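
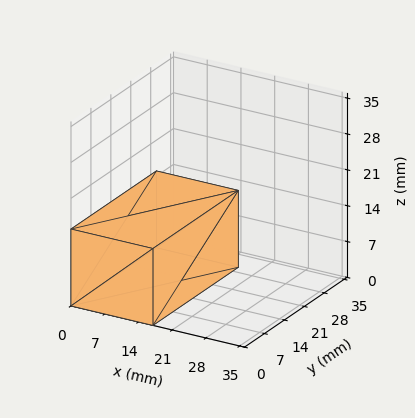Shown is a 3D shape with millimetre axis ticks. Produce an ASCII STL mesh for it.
Reading the render: the shape is a rectangular box, roughly 17 × 30 mm footprint and 15 mm tall (dimensions read to the nearest mm from the axis ticks). For the STL, each face is triangulated and given an outward normal.

solid part
  facet normal 0.0000 0.0000 -1.0000
    outer loop
      vertex 17.00 30.00 0.00
      vertex 17.00 0.00 0.00
      vertex 0.00 0.00 0.00
    endloop
  endfacet
  facet normal 0.0000 0.0000 -1.0000
    outer loop
      vertex 0.00 30.00 0.00
      vertex 17.00 30.00 0.00
      vertex 0.00 0.00 0.00
    endloop
  endfacet
  facet normal 0.0000 0.0000 1.0000
    outer loop
      vertex 0.00 0.00 15.00
      vertex 17.00 0.00 15.00
      vertex 17.00 30.00 15.00
    endloop
  endfacet
  facet normal 0.0000 0.0000 1.0000
    outer loop
      vertex 0.00 0.00 15.00
      vertex 17.00 30.00 15.00
      vertex 0.00 30.00 15.00
    endloop
  endfacet
  facet normal 0.0000 -1.0000 0.0000
    outer loop
      vertex 0.00 0.00 0.00
      vertex 17.00 0.00 0.00
      vertex 17.00 0.00 15.00
    endloop
  endfacet
  facet normal 0.0000 -1.0000 0.0000
    outer loop
      vertex 0.00 0.00 0.00
      vertex 17.00 0.00 15.00
      vertex 0.00 0.00 15.00
    endloop
  endfacet
  facet normal 0.0000 1.0000 0.0000
    outer loop
      vertex 17.00 30.00 15.00
      vertex 17.00 30.00 0.00
      vertex 0.00 30.00 0.00
    endloop
  endfacet
  facet normal 0.0000 1.0000 0.0000
    outer loop
      vertex 0.00 30.00 15.00
      vertex 17.00 30.00 15.00
      vertex 0.00 30.00 0.00
    endloop
  endfacet
  facet normal -1.0000 0.0000 0.0000
    outer loop
      vertex 0.00 30.00 15.00
      vertex 0.00 30.00 0.00
      vertex 0.00 0.00 0.00
    endloop
  endfacet
  facet normal -1.0000 0.0000 0.0000
    outer loop
      vertex 0.00 0.00 15.00
      vertex 0.00 30.00 15.00
      vertex 0.00 0.00 0.00
    endloop
  endfacet
  facet normal 1.0000 0.0000 0.0000
    outer loop
      vertex 17.00 0.00 0.00
      vertex 17.00 30.00 0.00
      vertex 17.00 30.00 15.00
    endloop
  endfacet
  facet normal 1.0000 0.0000 0.0000
    outer loop
      vertex 17.00 0.00 0.00
      vertex 17.00 30.00 15.00
      vertex 17.00 0.00 15.00
    endloop
  endfacet
endsolid part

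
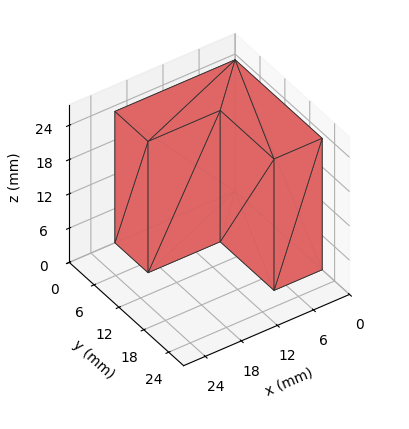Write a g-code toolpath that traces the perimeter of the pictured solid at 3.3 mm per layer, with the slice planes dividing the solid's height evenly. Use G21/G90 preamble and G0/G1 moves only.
Reading the render: the shape is an L-shaped prism: outer 20 × 21 mm, arm thicknesses ≈ 8 mm (horizontal) and 8 mm (vertical), extruded 23 mm in z (dimensions read to the nearest mm from the axis ticks). For the g-code, the solid's height is divided into equal slices at the stated Δz and each level perimeter traced with G1 moves after a G0 lift.

; perimeter-only toolpath
G21 ; units = mm
G90 ; absolute positioning
G28 ; home
; layer 1
G0 Z3.3
G0 X0.0 Y0.0
G1 X20.0 Y0.0
G1 X20.0 Y8.0
G1 X8.0 Y8.0
G1 X8.0 Y21.0
G1 X0.0 Y21.0
G1 X0.0 Y0.0
; layer 2
G0 Z6.6
G0 X0.0 Y0.0
G1 X20.0 Y0.0
G1 X20.0 Y8.0
G1 X8.0 Y8.0
G1 X8.0 Y21.0
G1 X0.0 Y21.0
G1 X0.0 Y0.0
; layer 3
G0 Z9.9
G0 X0.0 Y0.0
G1 X20.0 Y0.0
G1 X20.0 Y8.0
G1 X8.0 Y8.0
G1 X8.0 Y21.0
G1 X0.0 Y21.0
G1 X0.0 Y0.0
; layer 4
G0 Z13.1
G0 X0.0 Y0.0
G1 X20.0 Y0.0
G1 X20.0 Y8.0
G1 X8.0 Y8.0
G1 X8.0 Y21.0
G1 X0.0 Y21.0
G1 X0.0 Y0.0
; layer 5
G0 Z16.4
G0 X0.0 Y0.0
G1 X20.0 Y0.0
G1 X20.0 Y8.0
G1 X8.0 Y8.0
G1 X8.0 Y21.0
G1 X0.0 Y21.0
G1 X0.0 Y0.0
; layer 6
G0 Z19.7
G0 X0.0 Y0.0
G1 X20.0 Y0.0
G1 X20.0 Y8.0
G1 X8.0 Y8.0
G1 X8.0 Y21.0
G1 X0.0 Y21.0
G1 X0.0 Y0.0
; layer 7
G0 Z23.0
G0 X0.0 Y0.0
G1 X20.0 Y0.0
G1 X20.0 Y8.0
G1 X8.0 Y8.0
G1 X8.0 Y21.0
G1 X0.0 Y21.0
G1 X0.0 Y0.0
M2 ; end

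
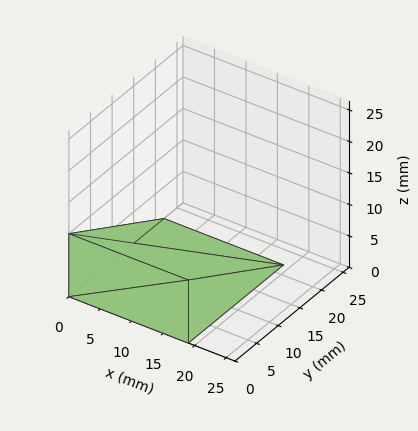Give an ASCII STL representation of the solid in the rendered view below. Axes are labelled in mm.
Reading the render: the shape is a wedge (ramp): 19 × 22 mm base, rising to 10 mm along the y=0 edge and sloping linearly to z=0 at y=22 (dimensions read to the nearest mm from the axis ticks). For the STL, each face is triangulated and given an outward normal.

solid part
  facet normal 0.0000 0.0000 -1.0000
    outer loop
      vertex 19.000 22.000 0.000
      vertex 19.000 0.000 0.000
      vertex 0.000 0.000 0.000
    endloop
  endfacet
  facet normal 0.0000 0.0000 -1.0000
    outer loop
      vertex 0.000 22.000 0.000
      vertex 19.000 22.000 0.000
      vertex 0.000 0.000 0.000
    endloop
  endfacet
  facet normal 0.0000 -1.0000 0.0000
    outer loop
      vertex 0.000 0.000 0.000
      vertex 19.000 0.000 0.000
      vertex 19.000 0.000 10.000
    endloop
  endfacet
  facet normal 0.0000 -1.0000 0.0000
    outer loop
      vertex 0.000 0.000 0.000
      vertex 19.000 0.000 10.000
      vertex 0.000 0.000 10.000
    endloop
  endfacet
  facet normal 0.0000 0.4138 0.9104
    outer loop
      vertex 0.000 0.000 10.000
      vertex 19.000 0.000 10.000
      vertex 19.000 22.000 0.000
    endloop
  endfacet
  facet normal 0.0000 0.4138 0.9104
    outer loop
      vertex 0.000 0.000 10.000
      vertex 19.000 22.000 0.000
      vertex 0.000 22.000 0.000
    endloop
  endfacet
  facet normal -1.0000 0.0000 0.0000
    outer loop
      vertex 0.000 0.000 10.000
      vertex 0.000 22.000 0.000
      vertex 0.000 0.000 0.000
    endloop
  endfacet
  facet normal 1.0000 0.0000 0.0000
    outer loop
      vertex 19.000 0.000 0.000
      vertex 19.000 22.000 0.000
      vertex 19.000 0.000 10.000
    endloop
  endfacet
endsolid part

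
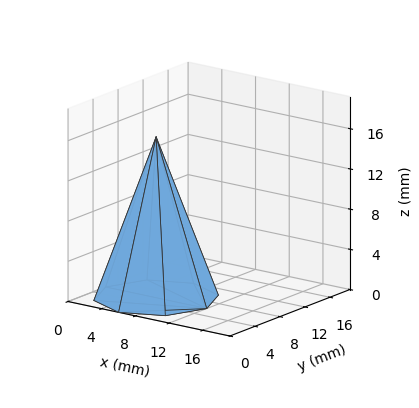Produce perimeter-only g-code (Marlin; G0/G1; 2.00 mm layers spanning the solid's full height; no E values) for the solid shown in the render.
Reading the render: the shape is a regular 8-sided pyramid, base circumscribed radius ≈ 6 mm, apex at z ≈ 16 mm (dimensions read to the nearest mm from the axis ticks). For the g-code, the solid's height is divided into equal slices at the stated Δz and each level perimeter traced with G1 moves after a G0 lift.

; perimeter-only toolpath
G21 ; units = mm
G90 ; absolute positioning
G28 ; home
; layer 1
G0 Z2.00
G0 X11.25 Y6.00
G1 X9.71 Y9.71
G1 X6.00 Y11.25
G1 X2.29 Y9.71
G1 X0.75 Y6.00
G1 X2.29 Y2.29
G1 X6.00 Y0.75
G1 X9.71 Y2.29
G1 X11.25 Y6.00
; layer 2
G0 Z4.00
G0 X10.50 Y6.00
G1 X9.18 Y9.18
G1 X6.00 Y10.50
G1 X2.82 Y9.18
G1 X1.50 Y6.00
G1 X2.82 Y2.82
G1 X6.00 Y1.50
G1 X9.18 Y2.82
G1 X10.50 Y6.00
; layer 3
G0 Z6.00
G0 X9.75 Y6.00
G1 X8.65 Y8.65
G1 X6.00 Y9.75
G1 X3.35 Y8.65
G1 X2.25 Y6.00
G1 X3.35 Y3.35
G1 X6.00 Y2.25
G1 X8.65 Y3.35
G1 X9.75 Y6.00
; layer 4
G0 Z8.00
G0 X9.00 Y6.00
G1 X8.12 Y8.12
G1 X6.00 Y9.00
G1 X3.88 Y8.12
G1 X3.00 Y6.00
G1 X3.88 Y3.88
G1 X6.00 Y3.00
G1 X8.12 Y3.88
G1 X9.00 Y6.00
; layer 5
G0 Z10.00
G0 X8.25 Y6.00
G1 X7.59 Y7.59
G1 X6.00 Y8.25
G1 X4.41 Y7.59
G1 X3.75 Y6.00
G1 X4.41 Y4.41
G1 X6.00 Y3.75
G1 X7.59 Y4.41
G1 X8.25 Y6.00
; layer 6
G0 Z12.00
G0 X7.50 Y6.00
G1 X7.06 Y7.06
G1 X6.00 Y7.50
G1 X4.94 Y7.06
G1 X4.50 Y6.00
G1 X4.94 Y4.94
G1 X6.00 Y4.50
G1 X7.06 Y4.94
G1 X7.50 Y6.00
; layer 7
G0 Z14.00
G0 X6.75 Y6.00
G1 X6.53 Y6.53
G1 X6.00 Y6.75
G1 X5.47 Y6.53
G1 X5.25 Y6.00
G1 X5.47 Y5.47
G1 X6.00 Y5.25
G1 X6.53 Y5.47
G1 X6.75 Y6.00
M2 ; end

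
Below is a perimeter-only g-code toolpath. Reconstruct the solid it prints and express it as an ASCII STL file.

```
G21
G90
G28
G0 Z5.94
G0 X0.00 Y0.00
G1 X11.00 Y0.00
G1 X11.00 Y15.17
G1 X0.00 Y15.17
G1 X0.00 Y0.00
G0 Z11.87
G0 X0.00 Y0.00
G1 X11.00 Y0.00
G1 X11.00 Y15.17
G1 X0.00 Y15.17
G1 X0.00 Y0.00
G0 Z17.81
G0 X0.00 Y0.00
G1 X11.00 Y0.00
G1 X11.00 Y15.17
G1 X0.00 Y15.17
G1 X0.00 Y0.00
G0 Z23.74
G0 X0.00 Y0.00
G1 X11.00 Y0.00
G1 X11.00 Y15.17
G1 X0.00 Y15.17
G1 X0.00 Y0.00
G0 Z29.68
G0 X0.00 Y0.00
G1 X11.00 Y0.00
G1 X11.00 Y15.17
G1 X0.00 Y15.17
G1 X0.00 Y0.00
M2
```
solid part
  facet normal 0.0000 0.0000 -1.0000
    outer loop
      vertex 11.00 15.17 0.00
      vertex 11.00 0.00 0.00
      vertex 0.00 0.00 0.00
    endloop
  endfacet
  facet normal 0.0000 0.0000 -1.0000
    outer loop
      vertex 0.00 15.17 0.00
      vertex 11.00 15.17 0.00
      vertex 0.00 0.00 0.00
    endloop
  endfacet
  facet normal 0.0000 0.0000 1.0000
    outer loop
      vertex 0.00 0.00 29.68
      vertex 11.00 0.00 29.68
      vertex 11.00 15.17 29.68
    endloop
  endfacet
  facet normal 0.0000 0.0000 1.0000
    outer loop
      vertex 0.00 0.00 29.68
      vertex 11.00 15.17 29.68
      vertex 0.00 15.17 29.68
    endloop
  endfacet
  facet normal 0.0000 -1.0000 0.0000
    outer loop
      vertex 0.00 0.00 0.00
      vertex 11.00 0.00 0.00
      vertex 11.00 0.00 29.68
    endloop
  endfacet
  facet normal 0.0000 -1.0000 0.0000
    outer loop
      vertex 0.00 0.00 0.00
      vertex 11.00 0.00 29.68
      vertex 0.00 0.00 29.68
    endloop
  endfacet
  facet normal 0.0000 1.0000 0.0000
    outer loop
      vertex 11.00 15.17 29.68
      vertex 11.00 15.17 0.00
      vertex 0.00 15.17 0.00
    endloop
  endfacet
  facet normal 0.0000 1.0000 0.0000
    outer loop
      vertex 0.00 15.17 29.68
      vertex 11.00 15.17 29.68
      vertex 0.00 15.17 0.00
    endloop
  endfacet
  facet normal -1.0000 0.0000 0.0000
    outer loop
      vertex 0.00 15.17 29.68
      vertex 0.00 15.17 0.00
      vertex 0.00 0.00 0.00
    endloop
  endfacet
  facet normal -1.0000 0.0000 0.0000
    outer loop
      vertex 0.00 0.00 29.68
      vertex 0.00 15.17 29.68
      vertex 0.00 0.00 0.00
    endloop
  endfacet
  facet normal 1.0000 0.0000 0.0000
    outer loop
      vertex 11.00 0.00 0.00
      vertex 11.00 15.17 0.00
      vertex 11.00 15.17 29.68
    endloop
  endfacet
  facet normal 1.0000 0.0000 0.0000
    outer loop
      vertex 11.00 0.00 0.00
      vertex 11.00 15.17 29.68
      vertex 11.00 0.00 29.68
    endloop
  endfacet
endsolid part

The G0 Z moves step by Δz≈5.94 mm. Every layer's G1 loop is the same polygon, so the solid is a straight extrusion of it from z=0 to z≈29.7. Closing with flat bottom and top caps and triangulating gives 12 facets — a rectangular box, roughly 11 × 15.2 mm footprint and 29.7 mm tall.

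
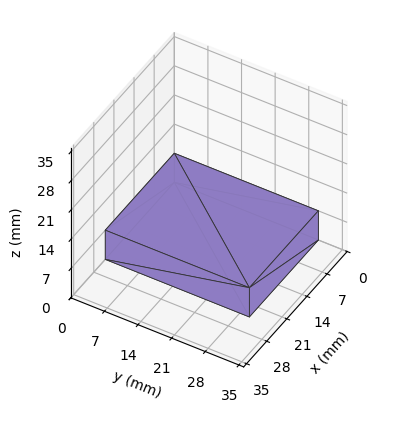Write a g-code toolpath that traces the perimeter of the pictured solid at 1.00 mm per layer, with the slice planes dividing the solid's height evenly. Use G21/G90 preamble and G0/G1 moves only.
Reading the render: the shape is a rectangular box, roughly 24 × 30 mm footprint and 7 mm tall (dimensions read to the nearest mm from the axis ticks). For the g-code, the solid's height is divided into equal slices at the stated Δz and each level perimeter traced with G1 moves after a G0 lift.

; perimeter-only toolpath
G21 ; units = mm
G90 ; absolute positioning
G28 ; home
; layer 1
G0 Z1.00
G0 X0.00 Y0.00
G1 X24.00 Y0.00
G1 X24.00 Y30.00
G1 X0.00 Y30.00
G1 X0.00 Y0.00
; layer 2
G0 Z2.00
G0 X0.00 Y0.00
G1 X24.00 Y0.00
G1 X24.00 Y30.00
G1 X0.00 Y30.00
G1 X0.00 Y0.00
; layer 3
G0 Z3.00
G0 X0.00 Y0.00
G1 X24.00 Y0.00
G1 X24.00 Y30.00
G1 X0.00 Y30.00
G1 X0.00 Y0.00
; layer 4
G0 Z4.00
G0 X0.00 Y0.00
G1 X24.00 Y0.00
G1 X24.00 Y30.00
G1 X0.00 Y30.00
G1 X0.00 Y0.00
; layer 5
G0 Z5.00
G0 X0.00 Y0.00
G1 X24.00 Y0.00
G1 X24.00 Y30.00
G1 X0.00 Y30.00
G1 X0.00 Y0.00
; layer 6
G0 Z6.00
G0 X0.00 Y0.00
G1 X24.00 Y0.00
G1 X24.00 Y30.00
G1 X0.00 Y30.00
G1 X0.00 Y0.00
; layer 7
G0 Z7.00
G0 X0.00 Y0.00
G1 X24.00 Y0.00
G1 X24.00 Y30.00
G1 X0.00 Y30.00
G1 X0.00 Y0.00
M2 ; end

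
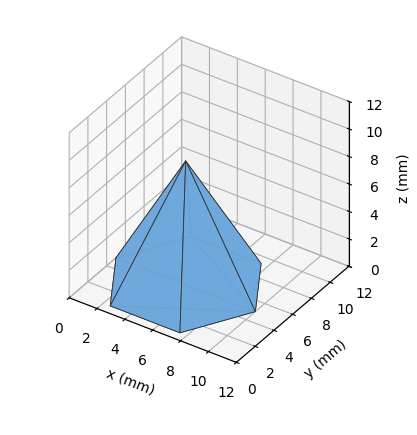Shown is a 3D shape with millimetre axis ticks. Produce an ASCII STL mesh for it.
Reading the render: the shape is a regular 6-sided pyramid, base circumscribed radius ≈ 5 mm, apex at z ≈ 9 mm (dimensions read to the nearest mm from the axis ticks). For the STL, each face is triangulated and given an outward normal.

solid part
  facet normal 0.0000 0.0000 -1.0000
    outer loop
      vertex 2.500 9.330 0.000
      vertex 7.500 9.330 0.000
      vertex 10.000 5.000 0.000
    endloop
  endfacet
  facet normal 0.0000 0.0000 -1.0000
    outer loop
      vertex 0.000 5.000 0.000
      vertex 2.500 9.330 0.000
      vertex 10.000 5.000 0.000
    endloop
  endfacet
  facet normal 0.0000 0.0000 -1.0000
    outer loop
      vertex 2.500 0.670 0.000
      vertex 0.000 5.000 0.000
      vertex 10.000 5.000 0.000
    endloop
  endfacet
  facet normal 0.0000 0.0000 -1.0000
    outer loop
      vertex 7.500 0.670 0.000
      vertex 2.500 0.670 0.000
      vertex 10.000 5.000 0.000
    endloop
  endfacet
  facet normal 0.7804 0.4506 0.4336
    outer loop
      vertex 10.000 5.000 0.000
      vertex 7.500 9.330 0.000
      vertex 5.000 5.000 9.000
    endloop
  endfacet
  facet normal 0.0000 0.9011 0.4335
    outer loop
      vertex 7.500 9.330 0.000
      vertex 2.500 9.330 0.000
      vertex 5.000 5.000 9.000
    endloop
  endfacet
  facet normal -0.7804 0.4506 0.4336
    outer loop
      vertex 2.500 9.330 0.000
      vertex 0.000 5.000 0.000
      vertex 5.000 5.000 9.000
    endloop
  endfacet
  facet normal -0.7804 -0.4506 0.4336
    outer loop
      vertex 0.000 5.000 0.000
      vertex 2.500 0.670 0.000
      vertex 5.000 5.000 9.000
    endloop
  endfacet
  facet normal 0.0000 -0.9011 0.4335
    outer loop
      vertex 2.500 0.670 0.000
      vertex 7.500 0.670 0.000
      vertex 5.000 5.000 9.000
    endloop
  endfacet
  facet normal 0.7804 -0.4506 0.4336
    outer loop
      vertex 7.500 0.670 0.000
      vertex 10.000 5.000 0.000
      vertex 5.000 5.000 9.000
    endloop
  endfacet
endsolid part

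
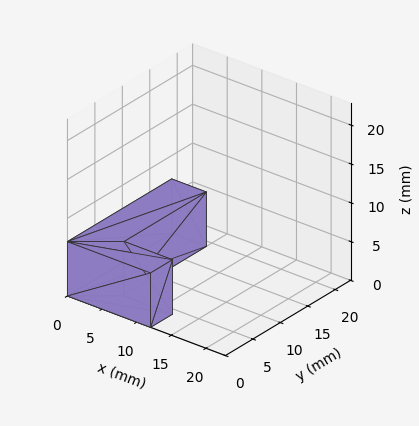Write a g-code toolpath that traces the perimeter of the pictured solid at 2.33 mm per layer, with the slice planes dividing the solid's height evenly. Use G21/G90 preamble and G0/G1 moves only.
Reading the render: the shape is an L-shaped prism: outer 12 × 19 mm, arm thicknesses ≈ 4 mm (horizontal) and 5 mm (vertical), extruded 7 mm in z (dimensions read to the nearest mm from the axis ticks). For the g-code, the solid's height is divided into equal slices at the stated Δz and each level perimeter traced with G1 moves after a G0 lift.

; perimeter-only toolpath
G21 ; units = mm
G90 ; absolute positioning
G28 ; home
; layer 1
G0 Z2.33
G0 X0.00 Y0.00
G1 X12.00 Y0.00
G1 X12.00 Y4.00
G1 X5.00 Y4.00
G1 X5.00 Y19.00
G1 X0.00 Y19.00
G1 X0.00 Y0.00
; layer 2
G0 Z4.67
G0 X0.00 Y0.00
G1 X12.00 Y0.00
G1 X12.00 Y4.00
G1 X5.00 Y4.00
G1 X5.00 Y19.00
G1 X0.00 Y19.00
G1 X0.00 Y0.00
; layer 3
G0 Z7.00
G0 X0.00 Y0.00
G1 X12.00 Y0.00
G1 X12.00 Y4.00
G1 X5.00 Y4.00
G1 X5.00 Y19.00
G1 X0.00 Y19.00
G1 X0.00 Y0.00
M2 ; end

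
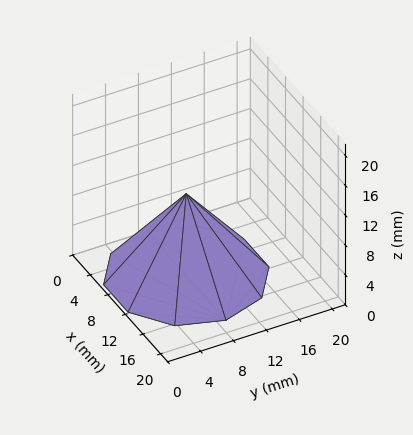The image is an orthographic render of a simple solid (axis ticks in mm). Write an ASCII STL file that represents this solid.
Reading the render: the shape is a regular 10-sided pyramid, base circumscribed radius ≈ 9 mm, apex at z ≈ 11 mm (dimensions read to the nearest mm from the axis ticks). For the STL, each face is triangulated and given an outward normal.

solid part
  facet normal 0.0000 0.0000 -1.0000
    outer loop
      vertex 11.78 17.56 0.00
      vertex 16.28 14.29 0.00
      vertex 18.00 9.00 0.00
    endloop
  endfacet
  facet normal 0.0000 0.0000 -1.0000
    outer loop
      vertex 6.22 17.56 0.00
      vertex 11.78 17.56 0.00
      vertex 18.00 9.00 0.00
    endloop
  endfacet
  facet normal 0.0000 0.0000 -1.0000
    outer loop
      vertex 1.72 14.29 0.00
      vertex 6.22 17.56 0.00
      vertex 18.00 9.00 0.00
    endloop
  endfacet
  facet normal 0.0000 0.0000 -1.0000
    outer loop
      vertex 0.00 9.00 0.00
      vertex 1.72 14.29 0.00
      vertex 18.00 9.00 0.00
    endloop
  endfacet
  facet normal 0.0000 0.0000 -1.0000
    outer loop
      vertex 1.72 3.71 0.00
      vertex 0.00 9.00 0.00
      vertex 18.00 9.00 0.00
    endloop
  endfacet
  facet normal 0.0000 0.0000 -1.0000
    outer loop
      vertex 6.22 0.44 0.00
      vertex 1.72 3.71 0.00
      vertex 18.00 9.00 0.00
    endloop
  endfacet
  facet normal 0.0000 0.0000 -1.0000
    outer loop
      vertex 11.78 0.44 0.00
      vertex 6.22 0.44 0.00
      vertex 18.00 9.00 0.00
    endloop
  endfacet
  facet normal 0.0000 0.0000 -1.0000
    outer loop
      vertex 16.28 3.71 0.00
      vertex 11.78 0.44 0.00
      vertex 18.00 9.00 0.00
    endloop
  endfacet
  facet normal 0.7506 0.2440 0.6141
    outer loop
      vertex 18.00 9.00 0.00
      vertex 16.28 14.29 0.00
      vertex 9.00 9.00 11.00
    endloop
  endfacet
  facet normal 0.4640 0.6385 0.6141
    outer loop
      vertex 16.28 14.29 0.00
      vertex 11.78 17.56 0.00
      vertex 9.00 9.00 11.00
    endloop
  endfacet
  facet normal 0.0000 0.7892 0.6141
    outer loop
      vertex 11.78 17.56 0.00
      vertex 6.22 17.56 0.00
      vertex 9.00 9.00 11.00
    endloop
  endfacet
  facet normal -0.4640 0.6385 0.6141
    outer loop
      vertex 6.22 17.56 0.00
      vertex 1.72 14.29 0.00
      vertex 9.00 9.00 11.00
    endloop
  endfacet
  facet normal -0.7506 0.2440 0.6141
    outer loop
      vertex 1.72 14.29 0.00
      vertex 0.00 9.00 0.00
      vertex 9.00 9.00 11.00
    endloop
  endfacet
  facet normal -0.7506 -0.2440 0.6141
    outer loop
      vertex 0.00 9.00 0.00
      vertex 1.72 3.71 0.00
      vertex 9.00 9.00 11.00
    endloop
  endfacet
  facet normal -0.4640 -0.6385 0.6141
    outer loop
      vertex 1.72 3.71 0.00
      vertex 6.22 0.44 0.00
      vertex 9.00 9.00 11.00
    endloop
  endfacet
  facet normal 0.0000 -0.7892 0.6141
    outer loop
      vertex 6.22 0.44 0.00
      vertex 11.78 0.44 0.00
      vertex 9.00 9.00 11.00
    endloop
  endfacet
  facet normal 0.4640 -0.6385 0.6141
    outer loop
      vertex 11.78 0.44 0.00
      vertex 16.28 3.71 0.00
      vertex 9.00 9.00 11.00
    endloop
  endfacet
  facet normal 0.7506 -0.2440 0.6141
    outer loop
      vertex 16.28 3.71 0.00
      vertex 18.00 9.00 0.00
      vertex 9.00 9.00 11.00
    endloop
  endfacet
endsolid part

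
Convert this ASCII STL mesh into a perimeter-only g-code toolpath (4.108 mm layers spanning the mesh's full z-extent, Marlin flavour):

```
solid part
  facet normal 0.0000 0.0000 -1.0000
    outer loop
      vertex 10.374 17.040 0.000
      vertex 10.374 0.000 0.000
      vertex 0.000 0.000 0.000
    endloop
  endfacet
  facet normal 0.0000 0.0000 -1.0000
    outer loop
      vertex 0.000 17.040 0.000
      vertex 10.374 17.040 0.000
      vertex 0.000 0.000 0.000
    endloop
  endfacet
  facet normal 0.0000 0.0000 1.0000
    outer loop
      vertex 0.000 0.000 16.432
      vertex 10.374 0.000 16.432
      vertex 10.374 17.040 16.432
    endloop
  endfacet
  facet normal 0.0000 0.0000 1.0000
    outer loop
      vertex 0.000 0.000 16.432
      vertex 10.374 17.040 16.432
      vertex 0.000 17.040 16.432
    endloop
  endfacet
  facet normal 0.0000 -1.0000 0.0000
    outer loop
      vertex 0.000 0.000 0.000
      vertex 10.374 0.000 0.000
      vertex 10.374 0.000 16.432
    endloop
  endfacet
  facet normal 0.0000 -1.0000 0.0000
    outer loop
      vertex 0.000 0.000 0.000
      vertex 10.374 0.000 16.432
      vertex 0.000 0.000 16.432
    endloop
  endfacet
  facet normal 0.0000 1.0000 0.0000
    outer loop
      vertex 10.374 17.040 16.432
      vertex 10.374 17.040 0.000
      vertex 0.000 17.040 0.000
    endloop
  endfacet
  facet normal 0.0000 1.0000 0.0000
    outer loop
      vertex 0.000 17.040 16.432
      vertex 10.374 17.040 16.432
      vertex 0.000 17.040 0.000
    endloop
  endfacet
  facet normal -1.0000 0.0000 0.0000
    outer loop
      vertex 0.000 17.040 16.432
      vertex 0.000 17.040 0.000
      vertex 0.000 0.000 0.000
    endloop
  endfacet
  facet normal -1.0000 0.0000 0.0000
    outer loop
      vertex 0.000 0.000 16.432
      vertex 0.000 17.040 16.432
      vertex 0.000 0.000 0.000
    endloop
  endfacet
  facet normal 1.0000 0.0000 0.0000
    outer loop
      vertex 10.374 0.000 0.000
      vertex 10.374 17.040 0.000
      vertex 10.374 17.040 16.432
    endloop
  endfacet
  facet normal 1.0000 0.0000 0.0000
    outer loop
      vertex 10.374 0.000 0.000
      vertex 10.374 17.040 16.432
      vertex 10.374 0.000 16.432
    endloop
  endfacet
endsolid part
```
; perimeter-only toolpath
G21 ; units = mm
G90 ; absolute positioning
G28 ; home
; layer 1
G0 Z4.108
G0 X0.000 Y0.000
G1 X10.374 Y0.000
G1 X10.374 Y17.040
G1 X0.000 Y17.040
G1 X0.000 Y0.000
; layer 2
G0 Z8.216
G0 X0.000 Y0.000
G1 X10.374 Y0.000
G1 X10.374 Y17.040
G1 X0.000 Y17.040
G1 X0.000 Y0.000
; layer 3
G0 Z12.324
G0 X0.000 Y0.000
G1 X10.374 Y0.000
G1 X10.374 Y17.040
G1 X0.000 Y17.040
G1 X0.000 Y0.000
; layer 4
G0 Z16.432
G0 X0.000 Y0.000
G1 X10.374 Y0.000
G1 X10.374 Y17.040
G1 X0.000 Y17.040
G1 X0.000 Y0.000
M2 ; end

The solid is a rectangular box, roughly 10.4 × 17 mm footprint and 16.4 mm tall. Slicing at Δz = 4.108 mm — 4 equal slices spanning the solid's height, so layer i sits at z = i·h/4 — gives 4 non-empty perimeters. Each is a 4-segment closed polygon; G0 lifts to the layer z and rapids to the start vertex, then G1 traces the edges.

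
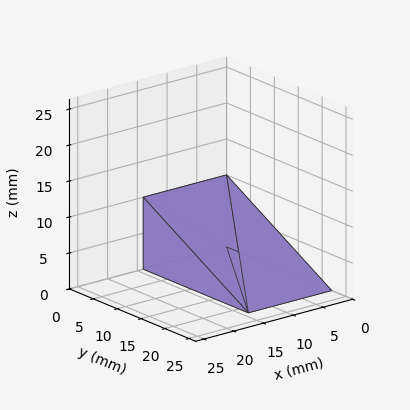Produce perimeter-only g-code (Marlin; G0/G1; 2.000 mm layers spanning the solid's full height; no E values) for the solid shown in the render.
Reading the render: the shape is a wedge (ramp): 14 × 22 mm base, rising to 10 mm along the y=0 edge and sloping linearly to z=0 at y=22 (dimensions read to the nearest mm from the axis ticks). For the g-code, the solid's height is divided into equal slices at the stated Δz and each level perimeter traced with G1 moves after a G0 lift.

; perimeter-only toolpath
G21 ; units = mm
G90 ; absolute positioning
G28 ; home
; layer 1
G0 Z2.000
G0 X0.000 Y0.000
G1 X14.000 Y0.000
G1 X14.000 Y17.600
G1 X0.000 Y17.600
G1 X0.000 Y0.000
; layer 2
G0 Z4.000
G0 X0.000 Y0.000
G1 X14.000 Y0.000
G1 X14.000 Y13.200
G1 X0.000 Y13.200
G1 X0.000 Y0.000
; layer 3
G0 Z6.000
G0 X0.000 Y0.000
G1 X14.000 Y0.000
G1 X14.000 Y8.800
G1 X0.000 Y8.800
G1 X0.000 Y0.000
; layer 4
G0 Z8.000
G0 X0.000 Y0.000
G1 X14.000 Y0.000
G1 X14.000 Y4.400
G1 X0.000 Y4.400
G1 X0.000 Y0.000
M2 ; end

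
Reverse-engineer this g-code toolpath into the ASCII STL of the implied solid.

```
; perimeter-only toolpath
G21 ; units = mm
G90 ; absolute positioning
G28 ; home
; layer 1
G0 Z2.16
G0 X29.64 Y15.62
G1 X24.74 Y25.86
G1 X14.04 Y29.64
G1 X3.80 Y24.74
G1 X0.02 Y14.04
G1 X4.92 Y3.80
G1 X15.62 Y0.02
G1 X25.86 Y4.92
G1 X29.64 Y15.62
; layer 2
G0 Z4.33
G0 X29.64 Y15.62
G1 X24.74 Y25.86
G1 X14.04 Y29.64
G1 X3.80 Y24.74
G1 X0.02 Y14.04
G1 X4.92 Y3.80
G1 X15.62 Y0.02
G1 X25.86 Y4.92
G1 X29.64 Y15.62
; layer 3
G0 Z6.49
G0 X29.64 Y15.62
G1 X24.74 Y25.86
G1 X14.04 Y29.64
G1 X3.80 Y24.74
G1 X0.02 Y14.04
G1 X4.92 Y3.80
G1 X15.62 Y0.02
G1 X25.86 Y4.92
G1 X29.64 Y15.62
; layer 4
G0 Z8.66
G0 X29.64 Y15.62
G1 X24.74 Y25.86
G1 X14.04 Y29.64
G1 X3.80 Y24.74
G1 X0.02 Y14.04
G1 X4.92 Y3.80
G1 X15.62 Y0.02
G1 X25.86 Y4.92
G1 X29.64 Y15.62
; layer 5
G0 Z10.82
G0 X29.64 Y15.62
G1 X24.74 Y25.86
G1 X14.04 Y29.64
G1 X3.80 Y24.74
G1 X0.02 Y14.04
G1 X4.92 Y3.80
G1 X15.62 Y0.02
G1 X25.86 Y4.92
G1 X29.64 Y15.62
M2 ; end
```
solid part
  facet normal 0.0000 0.0000 -1.0000
    outer loop
      vertex 14.04 29.64 0.00
      vertex 24.74 25.86 0.00
      vertex 29.64 15.62 0.00
    endloop
  endfacet
  facet normal 0.0000 0.0000 -1.0000
    outer loop
      vertex 3.80 24.74 0.00
      vertex 14.04 29.64 0.00
      vertex 29.64 15.62 0.00
    endloop
  endfacet
  facet normal 0.0000 0.0000 -1.0000
    outer loop
      vertex 0.02 14.04 0.00
      vertex 3.80 24.74 0.00
      vertex 29.64 15.62 0.00
    endloop
  endfacet
  facet normal 0.0000 0.0000 -1.0000
    outer loop
      vertex 4.92 3.80 0.00
      vertex 0.02 14.04 0.00
      vertex 29.64 15.62 0.00
    endloop
  endfacet
  facet normal 0.0000 0.0000 -1.0000
    outer loop
      vertex 15.62 0.02 0.00
      vertex 4.92 3.80 0.00
      vertex 29.64 15.62 0.00
    endloop
  endfacet
  facet normal 0.0000 0.0000 -1.0000
    outer loop
      vertex 25.86 4.92 0.00
      vertex 15.62 0.02 0.00
      vertex 29.64 15.62 0.00
    endloop
  endfacet
  facet normal 0.0000 0.0000 1.0000
    outer loop
      vertex 29.64 15.62 10.82
      vertex 24.74 25.86 10.82
      vertex 14.04 29.64 10.82
    endloop
  endfacet
  facet normal 0.0000 0.0000 1.0000
    outer loop
      vertex 29.64 15.62 10.82
      vertex 14.04 29.64 10.82
      vertex 3.80 24.74 10.82
    endloop
  endfacet
  facet normal 0.0000 0.0000 1.0000
    outer loop
      vertex 29.64 15.62 10.82
      vertex 3.80 24.74 10.82
      vertex 0.02 14.04 10.82
    endloop
  endfacet
  facet normal 0.0000 0.0000 1.0000
    outer loop
      vertex 29.64 15.62 10.82
      vertex 0.02 14.04 10.82
      vertex 4.92 3.80 10.82
    endloop
  endfacet
  facet normal 0.0000 0.0000 1.0000
    outer loop
      vertex 29.64 15.62 10.82
      vertex 4.92 3.80 10.82
      vertex 15.62 0.02 10.82
    endloop
  endfacet
  facet normal 0.0000 0.0000 1.0000
    outer loop
      vertex 29.64 15.62 10.82
      vertex 15.62 0.02 10.82
      vertex 25.86 4.92 10.82
    endloop
  endfacet
  facet normal 0.9020 0.4316 0.0000
    outer loop
      vertex 29.64 15.62 0.00
      vertex 24.74 25.86 0.00
      vertex 24.74 25.86 10.82
    endloop
  endfacet
  facet normal 0.9020 0.4316 0.0000
    outer loop
      vertex 29.64 15.62 0.00
      vertex 24.74 25.86 10.82
      vertex 29.64 15.62 10.82
    endloop
  endfacet
  facet normal 0.3331 0.9429 0.0000
    outer loop
      vertex 24.74 25.86 0.00
      vertex 14.04 29.64 0.00
      vertex 14.04 29.64 10.82
    endloop
  endfacet
  facet normal 0.3331 0.9429 0.0000
    outer loop
      vertex 24.74 25.86 0.00
      vertex 14.04 29.64 10.82
      vertex 24.74 25.86 10.82
    endloop
  endfacet
  facet normal -0.4316 0.9020 0.0000
    outer loop
      vertex 14.04 29.64 0.00
      vertex 3.80 24.74 0.00
      vertex 3.80 24.74 10.82
    endloop
  endfacet
  facet normal -0.4316 0.9020 0.0000
    outer loop
      vertex 14.04 29.64 0.00
      vertex 3.80 24.74 10.82
      vertex 14.04 29.64 10.82
    endloop
  endfacet
  facet normal -0.9429 0.3331 0.0000
    outer loop
      vertex 3.80 24.74 0.00
      vertex 0.02 14.04 0.00
      vertex 0.02 14.04 10.82
    endloop
  endfacet
  facet normal -0.9429 0.3331 0.0000
    outer loop
      vertex 3.80 24.74 0.00
      vertex 0.02 14.04 10.82
      vertex 3.80 24.74 10.82
    endloop
  endfacet
  facet normal -0.9020 -0.4316 0.0000
    outer loop
      vertex 0.02 14.04 0.00
      vertex 4.92 3.80 0.00
      vertex 4.92 3.80 10.82
    endloop
  endfacet
  facet normal -0.9020 -0.4316 0.0000
    outer loop
      vertex 0.02 14.04 0.00
      vertex 4.92 3.80 10.82
      vertex 0.02 14.04 10.82
    endloop
  endfacet
  facet normal -0.3331 -0.9429 0.0000
    outer loop
      vertex 4.92 3.80 0.00
      vertex 15.62 0.02 0.00
      vertex 15.62 0.02 10.82
    endloop
  endfacet
  facet normal -0.3331 -0.9429 0.0000
    outer loop
      vertex 4.92 3.80 0.00
      vertex 15.62 0.02 10.82
      vertex 4.92 3.80 10.82
    endloop
  endfacet
  facet normal 0.4316 -0.9020 0.0000
    outer loop
      vertex 15.62 0.02 0.00
      vertex 25.86 4.92 0.00
      vertex 25.86 4.92 10.82
    endloop
  endfacet
  facet normal 0.4316 -0.9020 0.0000
    outer loop
      vertex 15.62 0.02 0.00
      vertex 25.86 4.92 10.82
      vertex 15.62 0.02 10.82
    endloop
  endfacet
  facet normal 0.9429 -0.3331 0.0000
    outer loop
      vertex 25.86 4.92 0.00
      vertex 29.64 15.62 0.00
      vertex 29.64 15.62 10.82
    endloop
  endfacet
  facet normal 0.9429 -0.3331 0.0000
    outer loop
      vertex 25.86 4.92 0.00
      vertex 29.64 15.62 10.82
      vertex 25.86 4.92 10.82
    endloop
  endfacet
endsolid part

The G0 Z moves step by Δz≈2.16 mm. Every layer's G1 loop is the same polygon, so the solid is a straight extrusion of it from z=0 to z≈10.8. Closing with flat bottom and top caps and triangulating gives 28 facets — a regular 8-sided prism (a cylinder approximated with 8 flat sides), circumscribed radius ≈ 14.8 mm, height ≈ 10.8 mm.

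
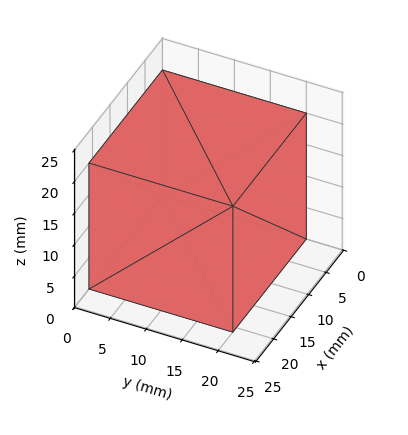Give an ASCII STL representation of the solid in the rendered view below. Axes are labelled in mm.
Reading the render: the shape is a rectangular box, roughly 21 × 20 mm footprint and 20 mm tall (dimensions read to the nearest mm from the axis ticks). For the STL, each face is triangulated and given an outward normal.

solid part
  facet normal 0.0000 0.0000 -1.0000
    outer loop
      vertex 21.000 20.000 0.000
      vertex 21.000 0.000 0.000
      vertex 0.000 0.000 0.000
    endloop
  endfacet
  facet normal 0.0000 0.0000 -1.0000
    outer loop
      vertex 0.000 20.000 0.000
      vertex 21.000 20.000 0.000
      vertex 0.000 0.000 0.000
    endloop
  endfacet
  facet normal 0.0000 0.0000 1.0000
    outer loop
      vertex 0.000 0.000 20.000
      vertex 21.000 0.000 20.000
      vertex 21.000 20.000 20.000
    endloop
  endfacet
  facet normal 0.0000 0.0000 1.0000
    outer loop
      vertex 0.000 0.000 20.000
      vertex 21.000 20.000 20.000
      vertex 0.000 20.000 20.000
    endloop
  endfacet
  facet normal 0.0000 -1.0000 0.0000
    outer loop
      vertex 0.000 0.000 0.000
      vertex 21.000 0.000 0.000
      vertex 21.000 0.000 20.000
    endloop
  endfacet
  facet normal 0.0000 -1.0000 0.0000
    outer loop
      vertex 0.000 0.000 0.000
      vertex 21.000 0.000 20.000
      vertex 0.000 0.000 20.000
    endloop
  endfacet
  facet normal 0.0000 1.0000 0.0000
    outer loop
      vertex 21.000 20.000 20.000
      vertex 21.000 20.000 0.000
      vertex 0.000 20.000 0.000
    endloop
  endfacet
  facet normal 0.0000 1.0000 0.0000
    outer loop
      vertex 0.000 20.000 20.000
      vertex 21.000 20.000 20.000
      vertex 0.000 20.000 0.000
    endloop
  endfacet
  facet normal -1.0000 0.0000 0.0000
    outer loop
      vertex 0.000 20.000 20.000
      vertex 0.000 20.000 0.000
      vertex 0.000 0.000 0.000
    endloop
  endfacet
  facet normal -1.0000 0.0000 0.0000
    outer loop
      vertex 0.000 0.000 20.000
      vertex 0.000 20.000 20.000
      vertex 0.000 0.000 0.000
    endloop
  endfacet
  facet normal 1.0000 0.0000 0.0000
    outer loop
      vertex 21.000 0.000 0.000
      vertex 21.000 20.000 0.000
      vertex 21.000 20.000 20.000
    endloop
  endfacet
  facet normal 1.0000 0.0000 0.0000
    outer loop
      vertex 21.000 0.000 0.000
      vertex 21.000 20.000 20.000
      vertex 21.000 0.000 20.000
    endloop
  endfacet
endsolid part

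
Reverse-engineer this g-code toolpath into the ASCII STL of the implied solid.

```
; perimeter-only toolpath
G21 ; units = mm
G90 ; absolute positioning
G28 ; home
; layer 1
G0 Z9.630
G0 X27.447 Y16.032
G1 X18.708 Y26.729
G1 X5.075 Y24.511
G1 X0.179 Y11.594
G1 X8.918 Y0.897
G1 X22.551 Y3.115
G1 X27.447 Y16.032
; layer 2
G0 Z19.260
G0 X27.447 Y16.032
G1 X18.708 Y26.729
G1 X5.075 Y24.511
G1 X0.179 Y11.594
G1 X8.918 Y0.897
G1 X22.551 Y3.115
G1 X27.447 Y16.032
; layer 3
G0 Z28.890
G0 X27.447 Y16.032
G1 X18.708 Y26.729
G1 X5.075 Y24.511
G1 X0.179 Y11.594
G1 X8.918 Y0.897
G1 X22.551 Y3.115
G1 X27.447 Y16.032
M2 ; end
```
solid part
  facet normal 0.0000 0.0000 -1.0000
    outer loop
      vertex 5.075 24.511 0.000
      vertex 18.708 26.729 0.000
      vertex 27.447 16.032 0.000
    endloop
  endfacet
  facet normal 0.0000 0.0000 -1.0000
    outer loop
      vertex 0.179 11.594 0.000
      vertex 5.075 24.511 0.000
      vertex 27.447 16.032 0.000
    endloop
  endfacet
  facet normal 0.0000 0.0000 -1.0000
    outer loop
      vertex 8.918 0.897 0.000
      vertex 0.179 11.594 0.000
      vertex 27.447 16.032 0.000
    endloop
  endfacet
  facet normal 0.0000 0.0000 -1.0000
    outer loop
      vertex 22.551 3.115 0.000
      vertex 8.918 0.897 0.000
      vertex 27.447 16.032 0.000
    endloop
  endfacet
  facet normal 0.0000 0.0000 1.0000
    outer loop
      vertex 27.447 16.032 28.890
      vertex 18.708 26.729 28.890
      vertex 5.075 24.511 28.890
    endloop
  endfacet
  facet normal 0.0000 0.0000 1.0000
    outer loop
      vertex 27.447 16.032 28.890
      vertex 5.075 24.511 28.890
      vertex 0.179 11.594 28.890
    endloop
  endfacet
  facet normal 0.0000 0.0000 1.0000
    outer loop
      vertex 27.447 16.032 28.890
      vertex 0.179 11.594 28.890
      vertex 8.918 0.897 28.890
    endloop
  endfacet
  facet normal 0.0000 0.0000 1.0000
    outer loop
      vertex 27.447 16.032 28.890
      vertex 8.918 0.897 28.890
      vertex 22.551 3.115 28.890
    endloop
  endfacet
  facet normal 0.7744 0.6327 0.0000
    outer loop
      vertex 27.447 16.032 0.000
      vertex 18.708 26.729 0.000
      vertex 18.708 26.729 28.890
    endloop
  endfacet
  facet normal 0.7744 0.6327 0.0000
    outer loop
      vertex 27.447 16.032 0.000
      vertex 18.708 26.729 28.890
      vertex 27.447 16.032 28.890
    endloop
  endfacet
  facet normal -0.1606 0.9870 0.0000
    outer loop
      vertex 18.708 26.729 0.000
      vertex 5.075 24.511 0.000
      vertex 5.075 24.511 28.890
    endloop
  endfacet
  facet normal -0.1606 0.9870 0.0000
    outer loop
      vertex 18.708 26.729 0.000
      vertex 5.075 24.511 28.890
      vertex 18.708 26.729 28.890
    endloop
  endfacet
  facet normal -0.9351 0.3544 0.0000
    outer loop
      vertex 5.075 24.511 0.000
      vertex 0.179 11.594 0.000
      vertex 0.179 11.594 28.890
    endloop
  endfacet
  facet normal -0.9351 0.3544 0.0000
    outer loop
      vertex 5.075 24.511 0.000
      vertex 0.179 11.594 28.890
      vertex 5.075 24.511 28.890
    endloop
  endfacet
  facet normal -0.7744 -0.6327 0.0000
    outer loop
      vertex 0.179 11.594 0.000
      vertex 8.918 0.897 0.000
      vertex 8.918 0.897 28.890
    endloop
  endfacet
  facet normal -0.7744 -0.6327 0.0000
    outer loop
      vertex 0.179 11.594 0.000
      vertex 8.918 0.897 28.890
      vertex 0.179 11.594 28.890
    endloop
  endfacet
  facet normal 0.1606 -0.9870 0.0000
    outer loop
      vertex 8.918 0.897 0.000
      vertex 22.551 3.115 0.000
      vertex 22.551 3.115 28.890
    endloop
  endfacet
  facet normal 0.1606 -0.9870 0.0000
    outer loop
      vertex 8.918 0.897 0.000
      vertex 22.551 3.115 28.890
      vertex 8.918 0.897 28.890
    endloop
  endfacet
  facet normal 0.9351 -0.3544 0.0000
    outer loop
      vertex 22.551 3.115 0.000
      vertex 27.447 16.032 0.000
      vertex 27.447 16.032 28.890
    endloop
  endfacet
  facet normal 0.9351 -0.3544 0.0000
    outer loop
      vertex 22.551 3.115 0.000
      vertex 27.447 16.032 28.890
      vertex 22.551 3.115 28.890
    endloop
  endfacet
endsolid part

The G0 Z moves step by Δz≈9.630 mm. Every layer's G1 loop is the same polygon, so the solid is a straight extrusion of it from z=0 to z≈28.9. Closing with flat bottom and top caps and triangulating gives 20 facets — a regular 6-sided prism (a cylinder approximated with 6 flat sides), circumscribed radius ≈ 13.8 mm, height ≈ 28.9 mm.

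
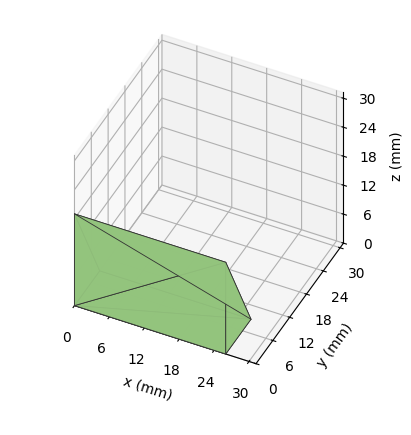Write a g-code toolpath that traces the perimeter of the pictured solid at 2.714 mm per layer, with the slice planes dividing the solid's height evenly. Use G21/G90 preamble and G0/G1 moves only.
Reading the render: the shape is a wedge (ramp): 26 × 9 mm base, rising to 19 mm along the y=0 edge and sloping linearly to z=0 at y=9 (dimensions read to the nearest mm from the axis ticks). For the g-code, the solid's height is divided into equal slices at the stated Δz and each level perimeter traced with G1 moves after a G0 lift.

; perimeter-only toolpath
G21 ; units = mm
G90 ; absolute positioning
G28 ; home
; layer 1
G0 Z2.714
G0 X0.000 Y0.000
G1 X26.000 Y0.000
G1 X26.000 Y7.714
G1 X0.000 Y7.714
G1 X0.000 Y0.000
; layer 2
G0 Z5.429
G0 X0.000 Y0.000
G1 X26.000 Y0.000
G1 X26.000 Y6.429
G1 X0.000 Y6.429
G1 X0.000 Y0.000
; layer 3
G0 Z8.143
G0 X0.000 Y0.000
G1 X26.000 Y0.000
G1 X26.000 Y5.143
G1 X0.000 Y5.143
G1 X0.000 Y0.000
; layer 4
G0 Z10.857
G0 X0.000 Y0.000
G1 X26.000 Y0.000
G1 X26.000 Y3.857
G1 X0.000 Y3.857
G1 X0.000 Y0.000
; layer 5
G0 Z13.571
G0 X0.000 Y0.000
G1 X26.000 Y0.000
G1 X26.000 Y2.571
G1 X0.000 Y2.571
G1 X0.000 Y0.000
; layer 6
G0 Z16.286
G0 X0.000 Y0.000
G1 X26.000 Y0.000
G1 X26.000 Y1.286
G1 X0.000 Y1.286
G1 X0.000 Y0.000
M2 ; end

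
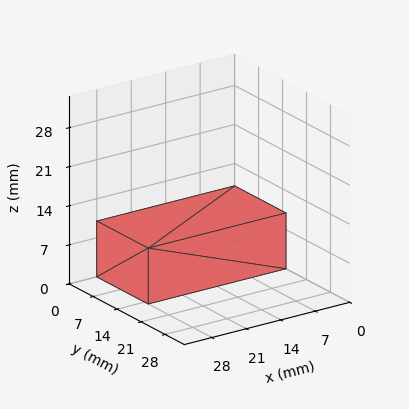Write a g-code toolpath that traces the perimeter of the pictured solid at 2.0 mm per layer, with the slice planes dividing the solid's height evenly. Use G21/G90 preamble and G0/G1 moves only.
Reading the render: the shape is a rectangular box, roughly 28 × 15 mm footprint and 10 mm tall (dimensions read to the nearest mm from the axis ticks). For the g-code, the solid's height is divided into equal slices at the stated Δz and each level perimeter traced with G1 moves after a G0 lift.

; perimeter-only toolpath
G21 ; units = mm
G90 ; absolute positioning
G28 ; home
; layer 1
G0 Z2.0
G0 X0.0 Y0.0
G1 X28.0 Y0.0
G1 X28.0 Y15.0
G1 X0.0 Y15.0
G1 X0.0 Y0.0
; layer 2
G0 Z4.0
G0 X0.0 Y0.0
G1 X28.0 Y0.0
G1 X28.0 Y15.0
G1 X0.0 Y15.0
G1 X0.0 Y0.0
; layer 3
G0 Z6.0
G0 X0.0 Y0.0
G1 X28.0 Y0.0
G1 X28.0 Y15.0
G1 X0.0 Y15.0
G1 X0.0 Y0.0
; layer 4
G0 Z8.0
G0 X0.0 Y0.0
G1 X28.0 Y0.0
G1 X28.0 Y15.0
G1 X0.0 Y15.0
G1 X0.0 Y0.0
; layer 5
G0 Z10.0
G0 X0.0 Y0.0
G1 X28.0 Y0.0
G1 X28.0 Y15.0
G1 X0.0 Y15.0
G1 X0.0 Y0.0
M2 ; end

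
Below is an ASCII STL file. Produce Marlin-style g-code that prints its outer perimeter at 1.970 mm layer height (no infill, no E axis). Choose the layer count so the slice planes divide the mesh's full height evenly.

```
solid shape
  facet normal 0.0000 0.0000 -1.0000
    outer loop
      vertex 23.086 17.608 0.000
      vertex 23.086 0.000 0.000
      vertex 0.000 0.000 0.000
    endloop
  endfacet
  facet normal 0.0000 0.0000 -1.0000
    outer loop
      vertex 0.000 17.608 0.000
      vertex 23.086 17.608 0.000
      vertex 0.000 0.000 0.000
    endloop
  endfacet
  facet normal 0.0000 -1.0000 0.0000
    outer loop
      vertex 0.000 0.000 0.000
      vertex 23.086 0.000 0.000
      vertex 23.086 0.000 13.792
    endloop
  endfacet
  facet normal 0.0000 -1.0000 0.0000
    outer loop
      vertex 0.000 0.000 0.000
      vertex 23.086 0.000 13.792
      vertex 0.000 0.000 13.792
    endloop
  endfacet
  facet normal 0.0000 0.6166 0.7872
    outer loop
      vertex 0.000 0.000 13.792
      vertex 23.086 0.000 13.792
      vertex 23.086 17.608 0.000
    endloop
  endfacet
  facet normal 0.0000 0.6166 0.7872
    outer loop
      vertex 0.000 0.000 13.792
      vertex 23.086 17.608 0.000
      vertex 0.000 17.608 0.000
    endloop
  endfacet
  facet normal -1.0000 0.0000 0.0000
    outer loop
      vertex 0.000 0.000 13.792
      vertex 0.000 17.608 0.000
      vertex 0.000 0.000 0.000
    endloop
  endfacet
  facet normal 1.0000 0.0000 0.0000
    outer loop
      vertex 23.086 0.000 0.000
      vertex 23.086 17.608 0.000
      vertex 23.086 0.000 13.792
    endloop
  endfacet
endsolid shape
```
; perimeter-only toolpath
G21 ; units = mm
G90 ; absolute positioning
G28 ; home
; layer 1
G0 Z1.970
G0 X0.000 Y0.000
G1 X23.086 Y0.000
G1 X23.086 Y15.093
G1 X0.000 Y15.093
G1 X0.000 Y0.000
; layer 2
G0 Z3.941
G0 X0.000 Y0.000
G1 X23.086 Y0.000
G1 X23.086 Y12.577
G1 X0.000 Y12.577
G1 X0.000 Y0.000
; layer 3
G0 Z5.911
G0 X0.000 Y0.000
G1 X23.086 Y0.000
G1 X23.086 Y10.062
G1 X0.000 Y10.062
G1 X0.000 Y0.000
; layer 4
G0 Z7.881
G0 X0.000 Y0.000
G1 X23.086 Y0.000
G1 X23.086 Y7.546
G1 X0.000 Y7.546
G1 X0.000 Y0.000
; layer 5
G0 Z9.851
G0 X0.000 Y0.000
G1 X23.086 Y0.000
G1 X23.086 Y5.031
G1 X0.000 Y5.031
G1 X0.000 Y0.000
; layer 6
G0 Z11.822
G0 X0.000 Y0.000
G1 X23.086 Y0.000
G1 X23.086 Y2.515
G1 X0.000 Y2.515
G1 X0.000 Y0.000
M2 ; end

The solid is a wedge (ramp): 23.1 × 17.6 mm base, rising to 13.8 mm along the y=0 edge and sloping linearly to z=0 at y=17.6. Slicing at Δz = 1.970 mm — 7 equal slices spanning the solid's height, so layer i sits at z = i·h/7 — gives 6 non-empty perimeters. Each is a 4-segment closed polygon; G0 lifts to the layer z and rapids to the start vertex, then G1 traces the edges. The cross-section shrinks linearly with z (the slice at the apex is degenerate and omitted).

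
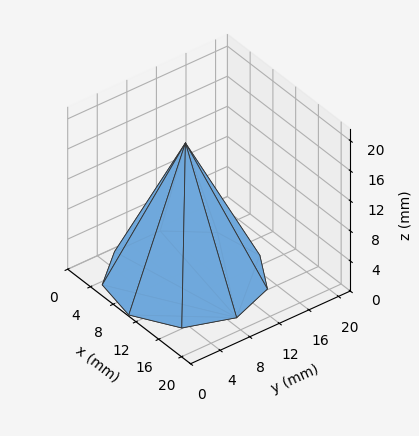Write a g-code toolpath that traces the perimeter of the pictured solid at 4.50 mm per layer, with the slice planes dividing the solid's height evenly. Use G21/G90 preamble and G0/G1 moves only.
Reading the render: the shape is a regular 9-sided pyramid, base circumscribed radius ≈ 9 mm, apex at z ≈ 18 mm (dimensions read to the nearest mm from the axis ticks). For the g-code, the solid's height is divided into equal slices at the stated Δz and each level perimeter traced with G1 moves after a G0 lift.

; perimeter-only toolpath
G21 ; units = mm
G90 ; absolute positioning
G28 ; home
; layer 1
G0 Z4.50
G0 X15.75 Y9.00
G1 X14.17 Y13.34
G1 X10.17 Y15.64
G1 X5.62 Y14.84
G1 X2.66 Y11.31
G1 X2.66 Y6.69
G1 X5.62 Y3.16
G1 X10.17 Y2.35
G1 X14.17 Y4.66
G1 X15.75 Y9.00
; layer 2
G0 Z9.00
G0 X13.50 Y9.00
G1 X12.45 Y11.89
G1 X9.78 Y13.43
G1 X6.75 Y12.89
G1 X4.77 Y10.54
G1 X4.77 Y7.46
G1 X6.75 Y5.11
G1 X9.78 Y4.57
G1 X12.45 Y6.11
G1 X13.50 Y9.00
; layer 3
G0 Z13.50
G0 X11.25 Y9.00
G1 X10.72 Y10.45
G1 X9.39 Y11.21
G1 X7.88 Y10.95
G1 X6.88 Y9.77
G1 X6.88 Y8.23
G1 X7.88 Y7.05
G1 X9.39 Y6.79
G1 X10.72 Y7.55
G1 X11.25 Y9.00
M2 ; end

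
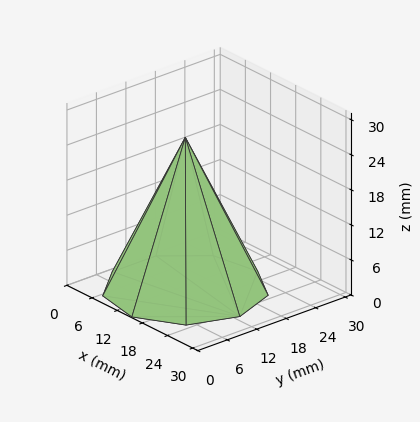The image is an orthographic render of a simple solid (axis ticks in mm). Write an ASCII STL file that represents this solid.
Reading the render: the shape is a regular 9-sided pyramid, base circumscribed radius ≈ 13 mm, apex at z ≈ 26 mm (dimensions read to the nearest mm from the axis ticks). For the STL, each face is triangulated and given an outward normal.

solid part
  facet normal 0.0000 0.0000 -1.0000
    outer loop
      vertex 15.257 25.803 0.000
      vertex 22.959 21.356 0.000
      vertex 26.000 13.000 0.000
    endloop
  endfacet
  facet normal 0.0000 0.0000 -1.0000
    outer loop
      vertex 6.500 24.258 0.000
      vertex 15.257 25.803 0.000
      vertex 26.000 13.000 0.000
    endloop
  endfacet
  facet normal 0.0000 0.0000 -1.0000
    outer loop
      vertex 0.784 17.446 0.000
      vertex 6.500 24.258 0.000
      vertex 26.000 13.000 0.000
    endloop
  endfacet
  facet normal 0.0000 0.0000 -1.0000
    outer loop
      vertex 0.784 8.554 0.000
      vertex 0.784 17.446 0.000
      vertex 26.000 13.000 0.000
    endloop
  endfacet
  facet normal 0.0000 0.0000 -1.0000
    outer loop
      vertex 6.500 1.742 0.000
      vertex 0.784 8.554 0.000
      vertex 26.000 13.000 0.000
    endloop
  endfacet
  facet normal 0.0000 0.0000 -1.0000
    outer loop
      vertex 15.257 0.197 0.000
      vertex 6.500 1.742 0.000
      vertex 26.000 13.000 0.000
    endloop
  endfacet
  facet normal 0.0000 0.0000 -1.0000
    outer loop
      vertex 22.959 4.644 0.000
      vertex 15.257 0.197 0.000
      vertex 26.000 13.000 0.000
    endloop
  endfacet
  facet normal 0.8505 0.3095 0.4253
    outer loop
      vertex 26.000 13.000 0.000
      vertex 22.959 21.356 0.000
      vertex 13.000 13.000 26.000
    endloop
  endfacet
  facet normal 0.4526 0.7838 0.4253
    outer loop
      vertex 22.959 21.356 0.000
      vertex 15.257 25.803 0.000
      vertex 13.000 13.000 26.000
    endloop
  endfacet
  facet normal -0.1573 0.8913 0.4253
    outer loop
      vertex 15.257 25.803 0.000
      vertex 6.500 24.258 0.000
      vertex 13.000 13.000 26.000
    endloop
  endfacet
  facet normal -0.6933 0.5818 0.4252
    outer loop
      vertex 6.500 24.258 0.000
      vertex 0.784 17.446 0.000
      vertex 13.000 13.000 26.000
    endloop
  endfacet
  facet normal -0.9051 0.0000 0.4252
    outer loop
      vertex 0.784 17.446 0.000
      vertex 0.784 8.554 0.000
      vertex 13.000 13.000 26.000
    endloop
  endfacet
  facet normal -0.6933 -0.5818 0.4252
    outer loop
      vertex 0.784 8.554 0.000
      vertex 6.500 1.742 0.000
      vertex 13.000 13.000 26.000
    endloop
  endfacet
  facet normal -0.1573 -0.8913 0.4253
    outer loop
      vertex 6.500 1.742 0.000
      vertex 15.257 0.197 0.000
      vertex 13.000 13.000 26.000
    endloop
  endfacet
  facet normal 0.4526 -0.7838 0.4253
    outer loop
      vertex 15.257 0.197 0.000
      vertex 22.959 4.644 0.000
      vertex 13.000 13.000 26.000
    endloop
  endfacet
  facet normal 0.8505 -0.3095 0.4253
    outer loop
      vertex 22.959 4.644 0.000
      vertex 26.000 13.000 0.000
      vertex 13.000 13.000 26.000
    endloop
  endfacet
endsolid part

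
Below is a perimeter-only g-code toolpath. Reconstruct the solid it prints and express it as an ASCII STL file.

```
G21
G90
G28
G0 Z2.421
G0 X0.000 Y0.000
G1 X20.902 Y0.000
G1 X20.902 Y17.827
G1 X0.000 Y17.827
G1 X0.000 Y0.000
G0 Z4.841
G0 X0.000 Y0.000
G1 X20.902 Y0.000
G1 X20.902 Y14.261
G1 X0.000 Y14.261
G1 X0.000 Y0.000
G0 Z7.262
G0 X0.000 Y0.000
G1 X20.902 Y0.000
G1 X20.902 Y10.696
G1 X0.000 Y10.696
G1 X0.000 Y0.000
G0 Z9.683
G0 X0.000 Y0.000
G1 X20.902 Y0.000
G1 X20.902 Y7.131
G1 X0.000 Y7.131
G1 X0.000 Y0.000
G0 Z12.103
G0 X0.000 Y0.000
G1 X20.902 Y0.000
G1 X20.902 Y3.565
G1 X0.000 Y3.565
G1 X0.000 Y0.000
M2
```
solid part
  facet normal 0.0000 0.0000 -1.0000
    outer loop
      vertex 20.902 21.392 0.000
      vertex 20.902 0.000 0.000
      vertex 0.000 0.000 0.000
    endloop
  endfacet
  facet normal 0.0000 0.0000 -1.0000
    outer loop
      vertex 0.000 21.392 0.000
      vertex 20.902 21.392 0.000
      vertex 0.000 0.000 0.000
    endloop
  endfacet
  facet normal 0.0000 -1.0000 0.0000
    outer loop
      vertex 0.000 0.000 0.000
      vertex 20.902 0.000 0.000
      vertex 20.902 0.000 14.524
    endloop
  endfacet
  facet normal 0.0000 -1.0000 0.0000
    outer loop
      vertex 0.000 0.000 0.000
      vertex 20.902 0.000 14.524
      vertex 0.000 0.000 14.524
    endloop
  endfacet
  facet normal 0.0000 0.5617 0.8273
    outer loop
      vertex 0.000 0.000 14.524
      vertex 20.902 0.000 14.524
      vertex 20.902 21.392 0.000
    endloop
  endfacet
  facet normal 0.0000 0.5617 0.8273
    outer loop
      vertex 0.000 0.000 14.524
      vertex 20.902 21.392 0.000
      vertex 0.000 21.392 0.000
    endloop
  endfacet
  facet normal -1.0000 0.0000 0.0000
    outer loop
      vertex 0.000 0.000 14.524
      vertex 0.000 21.392 0.000
      vertex 0.000 0.000 0.000
    endloop
  endfacet
  facet normal 1.0000 0.0000 0.0000
    outer loop
      vertex 20.902 0.000 0.000
      vertex 20.902 21.392 0.000
      vertex 20.902 0.000 14.524
    endloop
  endfacet
endsolid part

The G0 Z moves step by Δz≈2.421 mm. The G1 loops shrink linearly with z, so the solid tapers from its base footprint up to z≈14.5. Closing with a flat bottom cap and the tapered top and triangulating gives 8 facets — a wedge (ramp): 20.9 × 21.4 mm base, rising to 14.5 mm along the y=0 edge and sloping linearly to z=0 at y=21.4.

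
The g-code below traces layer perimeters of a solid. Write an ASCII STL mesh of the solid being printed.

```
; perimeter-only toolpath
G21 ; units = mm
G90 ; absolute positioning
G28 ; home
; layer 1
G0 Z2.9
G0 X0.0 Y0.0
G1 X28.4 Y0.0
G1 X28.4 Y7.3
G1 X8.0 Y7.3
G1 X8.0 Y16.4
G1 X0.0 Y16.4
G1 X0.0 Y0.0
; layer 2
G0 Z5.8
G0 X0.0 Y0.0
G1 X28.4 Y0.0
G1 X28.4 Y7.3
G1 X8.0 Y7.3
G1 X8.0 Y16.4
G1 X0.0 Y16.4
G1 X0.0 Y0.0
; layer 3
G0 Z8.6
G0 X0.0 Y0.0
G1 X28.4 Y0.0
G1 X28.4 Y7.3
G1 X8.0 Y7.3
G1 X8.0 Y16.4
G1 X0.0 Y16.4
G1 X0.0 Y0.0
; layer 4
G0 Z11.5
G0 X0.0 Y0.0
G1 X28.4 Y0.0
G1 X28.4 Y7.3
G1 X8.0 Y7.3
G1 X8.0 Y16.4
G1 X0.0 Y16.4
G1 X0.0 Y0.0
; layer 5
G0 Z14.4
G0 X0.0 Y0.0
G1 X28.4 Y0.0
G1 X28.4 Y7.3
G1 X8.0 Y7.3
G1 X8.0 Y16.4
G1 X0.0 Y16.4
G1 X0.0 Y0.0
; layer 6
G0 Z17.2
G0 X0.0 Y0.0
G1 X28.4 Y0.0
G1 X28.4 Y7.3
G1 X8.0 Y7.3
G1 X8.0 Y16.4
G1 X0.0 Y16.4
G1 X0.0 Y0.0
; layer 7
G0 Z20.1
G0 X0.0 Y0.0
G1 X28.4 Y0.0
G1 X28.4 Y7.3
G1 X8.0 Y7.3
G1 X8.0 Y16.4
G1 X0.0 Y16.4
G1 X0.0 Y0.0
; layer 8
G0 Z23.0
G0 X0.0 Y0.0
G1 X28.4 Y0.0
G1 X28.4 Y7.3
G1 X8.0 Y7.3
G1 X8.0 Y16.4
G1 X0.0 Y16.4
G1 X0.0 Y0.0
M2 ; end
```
solid part
  facet normal 0.0000 0.0000 -1.0000
    outer loop
      vertex 28.4 7.3 0.0
      vertex 28.4 0.0 0.0
      vertex 0.0 0.0 0.0
    endloop
  endfacet
  facet normal 0.0000 0.0000 -1.0000
    outer loop
      vertex 8.0 7.3 0.0
      vertex 28.4 7.3 0.0
      vertex 0.0 0.0 0.0
    endloop
  endfacet
  facet normal 0.0000 0.0000 -1.0000
    outer loop
      vertex 8.0 16.4 0.0
      vertex 8.0 7.3 0.0
      vertex 0.0 0.0 0.0
    endloop
  endfacet
  facet normal 0.0000 0.0000 -1.0000
    outer loop
      vertex 0.0 16.4 0.0
      vertex 8.0 16.4 0.0
      vertex 0.0 0.0 0.0
    endloop
  endfacet
  facet normal 0.0000 0.0000 1.0000
    outer loop
      vertex 0.0 0.0 23.0
      vertex 28.4 0.0 23.0
      vertex 28.4 7.3 23.0
    endloop
  endfacet
  facet normal 0.0000 0.0000 1.0000
    outer loop
      vertex 0.0 0.0 23.0
      vertex 28.4 7.3 23.0
      vertex 8.0 7.3 23.0
    endloop
  endfacet
  facet normal 0.0000 0.0000 1.0000
    outer loop
      vertex 0.0 0.0 23.0
      vertex 8.0 7.3 23.0
      vertex 8.0 16.4 23.0
    endloop
  endfacet
  facet normal 0.0000 0.0000 1.0000
    outer loop
      vertex 0.0 0.0 23.0
      vertex 8.0 16.4 23.0
      vertex 0.0 16.4 23.0
    endloop
  endfacet
  facet normal 0.0000 -1.0000 0.0000
    outer loop
      vertex 0.0 0.0 0.0
      vertex 28.4 0.0 0.0
      vertex 28.4 0.0 23.0
    endloop
  endfacet
  facet normal 0.0000 -1.0000 0.0000
    outer loop
      vertex 0.0 0.0 0.0
      vertex 28.4 0.0 23.0
      vertex 0.0 0.0 23.0
    endloop
  endfacet
  facet normal 1.0000 0.0000 0.0000
    outer loop
      vertex 28.4 0.0 0.0
      vertex 28.4 7.3 0.0
      vertex 28.4 7.3 23.0
    endloop
  endfacet
  facet normal 1.0000 0.0000 0.0000
    outer loop
      vertex 28.4 0.0 0.0
      vertex 28.4 7.3 23.0
      vertex 28.4 0.0 23.0
    endloop
  endfacet
  facet normal 0.0000 1.0000 0.0000
    outer loop
      vertex 28.4 7.3 0.0
      vertex 8.0 7.3 0.0
      vertex 8.0 7.3 23.0
    endloop
  endfacet
  facet normal 0.0000 1.0000 0.0000
    outer loop
      vertex 28.4 7.3 0.0
      vertex 8.0 7.3 23.0
      vertex 28.4 7.3 23.0
    endloop
  endfacet
  facet normal 1.0000 0.0000 0.0000
    outer loop
      vertex 8.0 7.3 0.0
      vertex 8.0 16.4 0.0
      vertex 8.0 16.4 23.0
    endloop
  endfacet
  facet normal 1.0000 0.0000 0.0000
    outer loop
      vertex 8.0 7.3 0.0
      vertex 8.0 16.4 23.0
      vertex 8.0 7.3 23.0
    endloop
  endfacet
  facet normal 0.0000 1.0000 0.0000
    outer loop
      vertex 8.0 16.4 0.0
      vertex 0.0 16.4 0.0
      vertex 0.0 16.4 23.0
    endloop
  endfacet
  facet normal 0.0000 1.0000 0.0000
    outer loop
      vertex 8.0 16.4 0.0
      vertex 0.0 16.4 23.0
      vertex 8.0 16.4 23.0
    endloop
  endfacet
  facet normal -1.0000 0.0000 0.0000
    outer loop
      vertex 0.0 16.4 0.0
      vertex 0.0 0.0 0.0
      vertex 0.0 0.0 23.0
    endloop
  endfacet
  facet normal -1.0000 0.0000 0.0000
    outer loop
      vertex 0.0 16.4 0.0
      vertex 0.0 0.0 23.0
      vertex 0.0 16.4 23.0
    endloop
  endfacet
endsolid part

The G0 Z moves step by Δz≈2.9 mm. Every layer's G1 loop is the same polygon, so the solid is a straight extrusion of it from z=0 to z≈23. Closing with flat bottom and top caps and triangulating gives 20 facets — an L-shaped prism: outer 28.4 × 16.4 mm, arm thicknesses ≈ 7.3 mm (horizontal) and 8 mm (vertical), extruded 23 mm in z.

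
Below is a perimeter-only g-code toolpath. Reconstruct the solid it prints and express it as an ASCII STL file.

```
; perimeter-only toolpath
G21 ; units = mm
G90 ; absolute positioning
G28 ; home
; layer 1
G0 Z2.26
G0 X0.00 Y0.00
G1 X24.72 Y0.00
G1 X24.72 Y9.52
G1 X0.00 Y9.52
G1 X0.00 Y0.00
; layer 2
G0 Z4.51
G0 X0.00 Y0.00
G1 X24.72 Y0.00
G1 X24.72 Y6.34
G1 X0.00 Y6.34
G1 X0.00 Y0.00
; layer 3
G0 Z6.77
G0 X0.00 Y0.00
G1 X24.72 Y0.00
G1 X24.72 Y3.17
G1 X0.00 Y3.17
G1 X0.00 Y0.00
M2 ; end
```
solid part
  facet normal 0.0000 0.0000 -1.0000
    outer loop
      vertex 24.72 12.69 0.00
      vertex 24.72 0.00 0.00
      vertex 0.00 0.00 0.00
    endloop
  endfacet
  facet normal 0.0000 0.0000 -1.0000
    outer loop
      vertex 0.00 12.69 0.00
      vertex 24.72 12.69 0.00
      vertex 0.00 0.00 0.00
    endloop
  endfacet
  facet normal 0.0000 -1.0000 0.0000
    outer loop
      vertex 0.00 0.00 0.00
      vertex 24.72 0.00 0.00
      vertex 24.72 0.00 9.03
    endloop
  endfacet
  facet normal 0.0000 -1.0000 0.0000
    outer loop
      vertex 0.00 0.00 0.00
      vertex 24.72 0.00 9.03
      vertex 0.00 0.00 9.03
    endloop
  endfacet
  facet normal 0.0000 0.5798 0.8148
    outer loop
      vertex 0.00 0.00 9.03
      vertex 24.72 0.00 9.03
      vertex 24.72 12.69 0.00
    endloop
  endfacet
  facet normal 0.0000 0.5798 0.8148
    outer loop
      vertex 0.00 0.00 9.03
      vertex 24.72 12.69 0.00
      vertex 0.00 12.69 0.00
    endloop
  endfacet
  facet normal -1.0000 0.0000 0.0000
    outer loop
      vertex 0.00 0.00 9.03
      vertex 0.00 12.69 0.00
      vertex 0.00 0.00 0.00
    endloop
  endfacet
  facet normal 1.0000 0.0000 0.0000
    outer loop
      vertex 24.72 0.00 0.00
      vertex 24.72 12.69 0.00
      vertex 24.72 0.00 9.03
    endloop
  endfacet
endsolid part

The G0 Z moves step by Δz≈2.26 mm. The G1 loops shrink linearly with z, so the solid tapers from its base footprint up to z≈9.03. Closing with a flat bottom cap and the tapered top and triangulating gives 8 facets — a wedge (ramp): 24.7 × 12.7 mm base, rising to 9.03 mm along the y=0 edge and sloping linearly to z=0 at y=12.7.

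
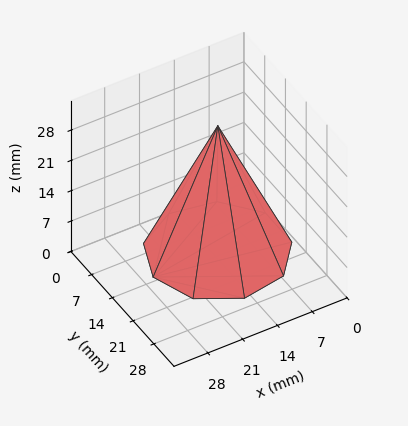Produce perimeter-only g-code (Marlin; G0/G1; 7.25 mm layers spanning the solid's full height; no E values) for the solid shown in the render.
Reading the render: the shape is a regular 9-sided pyramid, base circumscribed radius ≈ 13 mm, apex at z ≈ 29 mm (dimensions read to the nearest mm from the axis ticks). For the g-code, the solid's height is divided into equal slices at the stated Δz and each level perimeter traced with G1 moves after a G0 lift.

; perimeter-only toolpath
G21 ; units = mm
G90 ; absolute positioning
G28 ; home
; layer 1
G0 Z7.25
G0 X22.75 Y13.00
G1 X20.47 Y19.27
G1 X14.70 Y22.60
G1 X8.12 Y21.45
G1 X3.83 Y16.34
G1 X3.83 Y9.66
G1 X8.12 Y4.55
G1 X14.70 Y3.40
G1 X20.47 Y6.73
G1 X22.75 Y13.00
; layer 2
G0 Z14.50
G0 X19.50 Y13.00
G1 X17.98 Y17.18
G1 X14.13 Y19.40
G1 X9.75 Y18.63
G1 X6.89 Y15.22
G1 X6.89 Y10.78
G1 X9.75 Y7.37
G1 X14.13 Y6.60
G1 X17.98 Y8.82
G1 X19.50 Y13.00
; layer 3
G0 Z21.75
G0 X16.25 Y13.00
G1 X15.49 Y15.09
G1 X13.56 Y16.20
G1 X11.38 Y15.82
G1 X9.95 Y14.11
G1 X9.95 Y11.89
G1 X11.38 Y10.19
G1 X13.56 Y9.80
G1 X15.49 Y10.91
G1 X16.25 Y13.00
M2 ; end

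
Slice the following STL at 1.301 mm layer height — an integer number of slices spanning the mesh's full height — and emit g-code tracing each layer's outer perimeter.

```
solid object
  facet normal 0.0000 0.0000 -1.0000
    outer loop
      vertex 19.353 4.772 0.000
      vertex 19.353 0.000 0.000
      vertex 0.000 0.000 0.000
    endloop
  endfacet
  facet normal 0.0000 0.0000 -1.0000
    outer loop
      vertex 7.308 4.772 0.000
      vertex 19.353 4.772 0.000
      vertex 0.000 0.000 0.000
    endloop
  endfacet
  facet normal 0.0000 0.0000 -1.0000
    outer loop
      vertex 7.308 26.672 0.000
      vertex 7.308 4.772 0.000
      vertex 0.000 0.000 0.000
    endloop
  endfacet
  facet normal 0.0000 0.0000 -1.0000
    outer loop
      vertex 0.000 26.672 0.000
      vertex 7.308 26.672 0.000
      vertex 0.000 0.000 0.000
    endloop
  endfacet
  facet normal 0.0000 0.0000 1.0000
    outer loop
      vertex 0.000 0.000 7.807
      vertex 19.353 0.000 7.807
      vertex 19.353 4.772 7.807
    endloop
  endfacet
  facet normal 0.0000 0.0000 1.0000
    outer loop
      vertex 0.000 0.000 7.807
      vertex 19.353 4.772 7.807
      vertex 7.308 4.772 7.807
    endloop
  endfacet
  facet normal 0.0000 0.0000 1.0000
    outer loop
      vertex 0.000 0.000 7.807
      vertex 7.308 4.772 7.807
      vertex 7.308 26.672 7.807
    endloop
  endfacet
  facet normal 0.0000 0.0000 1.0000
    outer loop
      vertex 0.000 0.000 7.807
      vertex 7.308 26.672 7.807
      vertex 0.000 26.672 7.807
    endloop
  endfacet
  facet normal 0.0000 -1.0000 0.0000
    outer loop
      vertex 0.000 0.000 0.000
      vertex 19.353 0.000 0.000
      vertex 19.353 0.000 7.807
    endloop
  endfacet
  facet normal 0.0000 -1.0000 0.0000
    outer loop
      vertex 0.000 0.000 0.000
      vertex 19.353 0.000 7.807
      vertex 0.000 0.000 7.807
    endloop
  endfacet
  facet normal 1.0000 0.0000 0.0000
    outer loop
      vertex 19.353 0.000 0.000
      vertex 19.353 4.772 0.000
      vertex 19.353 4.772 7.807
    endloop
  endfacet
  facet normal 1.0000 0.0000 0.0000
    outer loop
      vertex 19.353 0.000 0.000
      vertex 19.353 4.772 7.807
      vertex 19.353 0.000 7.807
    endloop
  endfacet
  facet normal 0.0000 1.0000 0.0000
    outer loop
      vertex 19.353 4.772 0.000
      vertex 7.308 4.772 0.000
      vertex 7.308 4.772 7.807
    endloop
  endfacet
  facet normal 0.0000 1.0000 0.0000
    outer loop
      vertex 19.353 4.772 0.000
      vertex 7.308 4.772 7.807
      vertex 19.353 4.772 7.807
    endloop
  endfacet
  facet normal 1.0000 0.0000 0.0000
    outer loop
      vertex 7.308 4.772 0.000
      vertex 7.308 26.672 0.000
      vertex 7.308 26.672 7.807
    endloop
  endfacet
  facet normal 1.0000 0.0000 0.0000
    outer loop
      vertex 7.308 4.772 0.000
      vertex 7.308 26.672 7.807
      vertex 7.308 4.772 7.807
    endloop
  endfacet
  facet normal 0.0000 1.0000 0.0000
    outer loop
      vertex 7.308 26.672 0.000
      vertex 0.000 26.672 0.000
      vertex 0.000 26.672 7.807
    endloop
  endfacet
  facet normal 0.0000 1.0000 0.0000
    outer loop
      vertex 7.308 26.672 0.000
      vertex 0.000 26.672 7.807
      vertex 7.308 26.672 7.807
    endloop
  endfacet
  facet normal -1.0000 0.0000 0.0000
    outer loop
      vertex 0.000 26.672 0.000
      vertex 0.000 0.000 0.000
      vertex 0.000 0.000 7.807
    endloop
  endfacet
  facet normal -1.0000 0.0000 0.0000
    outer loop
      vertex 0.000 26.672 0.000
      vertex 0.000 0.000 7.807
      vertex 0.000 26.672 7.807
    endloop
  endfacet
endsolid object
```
; perimeter-only toolpath
G21 ; units = mm
G90 ; absolute positioning
G28 ; home
; layer 1
G0 Z1.301
G0 X0.000 Y0.000
G1 X19.353 Y0.000
G1 X19.353 Y4.772
G1 X7.308 Y4.772
G1 X7.308 Y26.672
G1 X0.000 Y26.672
G1 X0.000 Y0.000
; layer 2
G0 Z2.602
G0 X0.000 Y0.000
G1 X19.353 Y0.000
G1 X19.353 Y4.772
G1 X7.308 Y4.772
G1 X7.308 Y26.672
G1 X0.000 Y26.672
G1 X0.000 Y0.000
; layer 3
G0 Z3.904
G0 X0.000 Y0.000
G1 X19.353 Y0.000
G1 X19.353 Y4.772
G1 X7.308 Y4.772
G1 X7.308 Y26.672
G1 X0.000 Y26.672
G1 X0.000 Y0.000
; layer 4
G0 Z5.205
G0 X0.000 Y0.000
G1 X19.353 Y0.000
G1 X19.353 Y4.772
G1 X7.308 Y4.772
G1 X7.308 Y26.672
G1 X0.000 Y26.672
G1 X0.000 Y0.000
; layer 5
G0 Z6.506
G0 X0.000 Y0.000
G1 X19.353 Y0.000
G1 X19.353 Y4.772
G1 X7.308 Y4.772
G1 X7.308 Y26.672
G1 X0.000 Y26.672
G1 X0.000 Y0.000
; layer 6
G0 Z7.807
G0 X0.000 Y0.000
G1 X19.353 Y0.000
G1 X19.353 Y4.772
G1 X7.308 Y4.772
G1 X7.308 Y26.672
G1 X0.000 Y26.672
G1 X0.000 Y0.000
M2 ; end

The solid is an L-shaped prism: outer 19.4 × 26.7 mm, arm thicknesses ≈ 4.77 mm (horizontal) and 7.31 mm (vertical), extruded 7.81 mm in z. Slicing at Δz = 1.301 mm — 6 equal slices spanning the solid's height, so layer i sits at z = i·h/6 — gives 6 non-empty perimeters. Each is a 6-segment closed polygon; G0 lifts to the layer z and rapids to the start vertex, then G1 traces the edges.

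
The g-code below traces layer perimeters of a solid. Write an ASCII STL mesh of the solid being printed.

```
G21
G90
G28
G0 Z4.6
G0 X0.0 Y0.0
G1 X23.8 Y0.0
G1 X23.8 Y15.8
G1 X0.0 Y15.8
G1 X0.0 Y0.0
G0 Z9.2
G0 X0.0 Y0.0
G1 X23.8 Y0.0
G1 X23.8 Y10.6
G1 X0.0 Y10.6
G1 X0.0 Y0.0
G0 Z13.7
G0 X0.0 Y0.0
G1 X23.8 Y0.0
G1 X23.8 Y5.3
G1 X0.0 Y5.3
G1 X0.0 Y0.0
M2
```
solid part
  facet normal 0.0000 0.0000 -1.0000
    outer loop
      vertex 23.8 21.1 0.0
      vertex 23.8 0.0 0.0
      vertex 0.0 0.0 0.0
    endloop
  endfacet
  facet normal 0.0000 0.0000 -1.0000
    outer loop
      vertex 0.0 21.1 0.0
      vertex 23.8 21.1 0.0
      vertex 0.0 0.0 0.0
    endloop
  endfacet
  facet normal 0.0000 -1.0000 0.0000
    outer loop
      vertex 0.0 0.0 0.0
      vertex 23.8 0.0 0.0
      vertex 23.8 0.0 18.3
    endloop
  endfacet
  facet normal 0.0000 -1.0000 0.0000
    outer loop
      vertex 0.0 0.0 0.0
      vertex 23.8 0.0 18.3
      vertex 0.0 0.0 18.3
    endloop
  endfacet
  facet normal 0.0000 0.6552 0.7555
    outer loop
      vertex 0.0 0.0 18.3
      vertex 23.8 0.0 18.3
      vertex 23.8 21.1 0.0
    endloop
  endfacet
  facet normal 0.0000 0.6552 0.7555
    outer loop
      vertex 0.0 0.0 18.3
      vertex 23.8 21.1 0.0
      vertex 0.0 21.1 0.0
    endloop
  endfacet
  facet normal -1.0000 0.0000 0.0000
    outer loop
      vertex 0.0 0.0 18.3
      vertex 0.0 21.1 0.0
      vertex 0.0 0.0 0.0
    endloop
  endfacet
  facet normal 1.0000 0.0000 0.0000
    outer loop
      vertex 23.8 0.0 0.0
      vertex 23.8 21.1 0.0
      vertex 23.8 0.0 18.3
    endloop
  endfacet
endsolid part

The G0 Z moves step by Δz≈4.6 mm. The G1 loops shrink linearly with z, so the solid tapers from its base footprint up to z≈18.3. Closing with a flat bottom cap and the tapered top and triangulating gives 8 facets — a wedge (ramp): 23.8 × 21.1 mm base, rising to 18.3 mm along the y=0 edge and sloping linearly to z=0 at y=21.1.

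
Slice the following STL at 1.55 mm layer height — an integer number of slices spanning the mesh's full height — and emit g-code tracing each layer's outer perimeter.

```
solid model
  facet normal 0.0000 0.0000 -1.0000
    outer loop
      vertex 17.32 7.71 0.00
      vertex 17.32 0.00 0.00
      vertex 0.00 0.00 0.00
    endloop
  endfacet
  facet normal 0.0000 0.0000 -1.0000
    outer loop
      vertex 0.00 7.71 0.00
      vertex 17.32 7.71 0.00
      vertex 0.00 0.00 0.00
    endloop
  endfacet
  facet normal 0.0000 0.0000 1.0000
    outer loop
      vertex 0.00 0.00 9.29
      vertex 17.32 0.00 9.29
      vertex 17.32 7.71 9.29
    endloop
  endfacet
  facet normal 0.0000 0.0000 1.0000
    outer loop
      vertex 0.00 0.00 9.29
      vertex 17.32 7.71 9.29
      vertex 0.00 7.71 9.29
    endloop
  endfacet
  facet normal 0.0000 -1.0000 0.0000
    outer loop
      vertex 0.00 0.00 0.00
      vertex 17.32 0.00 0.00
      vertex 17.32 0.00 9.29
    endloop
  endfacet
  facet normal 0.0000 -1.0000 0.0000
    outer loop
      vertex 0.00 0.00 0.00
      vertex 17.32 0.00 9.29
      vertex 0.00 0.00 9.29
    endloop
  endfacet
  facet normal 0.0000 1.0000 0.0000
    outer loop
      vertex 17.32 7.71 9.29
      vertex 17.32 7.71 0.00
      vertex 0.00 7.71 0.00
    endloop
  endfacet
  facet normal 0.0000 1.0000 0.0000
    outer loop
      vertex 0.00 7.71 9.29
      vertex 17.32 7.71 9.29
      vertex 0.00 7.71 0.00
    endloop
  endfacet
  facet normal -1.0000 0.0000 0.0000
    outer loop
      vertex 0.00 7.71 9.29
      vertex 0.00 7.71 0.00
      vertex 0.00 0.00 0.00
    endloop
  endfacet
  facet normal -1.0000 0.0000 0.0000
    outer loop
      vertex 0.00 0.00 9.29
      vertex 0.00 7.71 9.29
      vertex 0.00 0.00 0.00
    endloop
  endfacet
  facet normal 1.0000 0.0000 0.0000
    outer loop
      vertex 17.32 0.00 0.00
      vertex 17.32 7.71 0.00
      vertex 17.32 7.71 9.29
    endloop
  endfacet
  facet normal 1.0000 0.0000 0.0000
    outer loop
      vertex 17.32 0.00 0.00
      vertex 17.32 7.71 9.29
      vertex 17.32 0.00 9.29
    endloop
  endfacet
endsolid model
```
; perimeter-only toolpath
G21 ; units = mm
G90 ; absolute positioning
G28 ; home
; layer 1
G0 Z1.55
G0 X0.00 Y0.00
G1 X17.32 Y0.00
G1 X17.32 Y7.71
G1 X0.00 Y7.71
G1 X0.00 Y0.00
; layer 2
G0 Z3.10
G0 X0.00 Y0.00
G1 X17.32 Y0.00
G1 X17.32 Y7.71
G1 X0.00 Y7.71
G1 X0.00 Y0.00
; layer 3
G0 Z4.64
G0 X0.00 Y0.00
G1 X17.32 Y0.00
G1 X17.32 Y7.71
G1 X0.00 Y7.71
G1 X0.00 Y0.00
; layer 4
G0 Z6.19
G0 X0.00 Y0.00
G1 X17.32 Y0.00
G1 X17.32 Y7.71
G1 X0.00 Y7.71
G1 X0.00 Y0.00
; layer 5
G0 Z7.74
G0 X0.00 Y0.00
G1 X17.32 Y0.00
G1 X17.32 Y7.71
G1 X0.00 Y7.71
G1 X0.00 Y0.00
; layer 6
G0 Z9.29
G0 X0.00 Y0.00
G1 X17.32 Y0.00
G1 X17.32 Y7.71
G1 X0.00 Y7.71
G1 X0.00 Y0.00
M2 ; end

The solid is a rectangular box, roughly 17.3 × 7.71 mm footprint and 9.29 mm tall. Slicing at Δz = 1.55 mm — 6 equal slices spanning the solid's height, so layer i sits at z = i·h/6 — gives 6 non-empty perimeters. Each is a 4-segment closed polygon; G0 lifts to the layer z and rapids to the start vertex, then G1 traces the edges.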